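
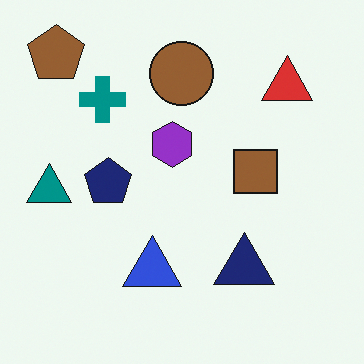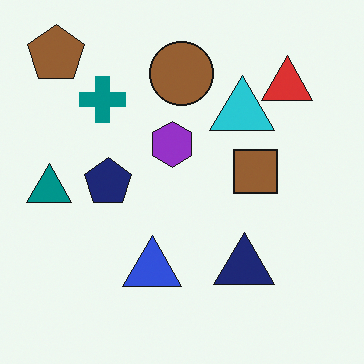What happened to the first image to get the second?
The transformation is: overlaid with an additional cyan triangle.

A cyan triangle appears in the second image that is absent from the first.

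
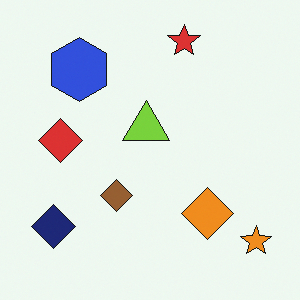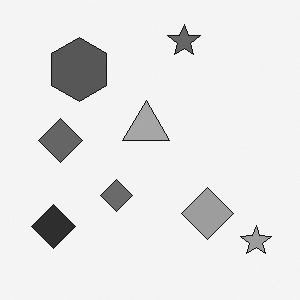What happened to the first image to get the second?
The image was converted to grayscale.

All color is removed — every shape is now a shade of grey.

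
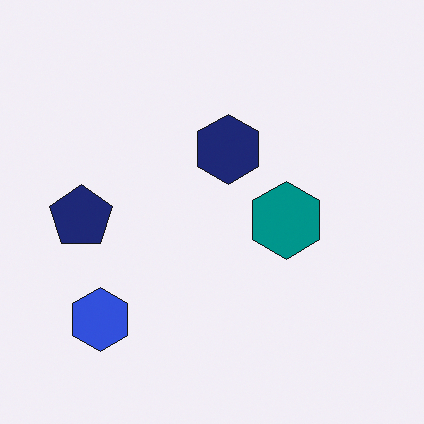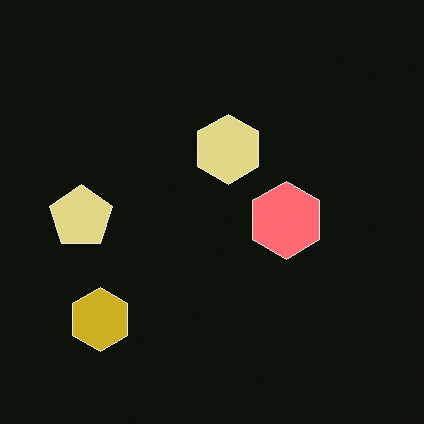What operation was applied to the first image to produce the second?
This is the original image color-inverted (negative).

The light background has become dark and every shape's color is its complement — a photographic negative.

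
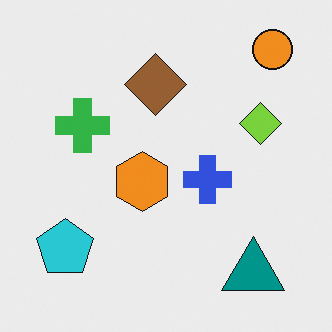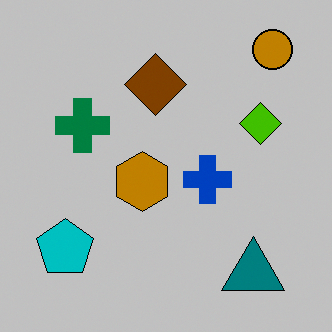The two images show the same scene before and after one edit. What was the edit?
Heavily posterized to just a handful of flat colors.

Each flat color has snapped to a coarser quantized level — most visibly, the near-white background has dropped to a flat grey.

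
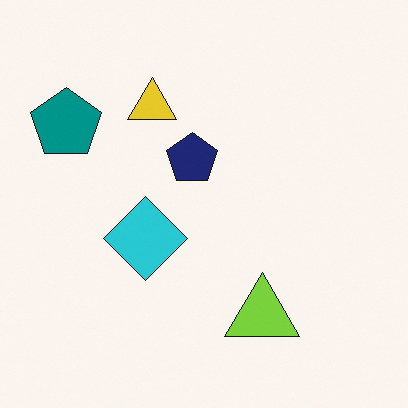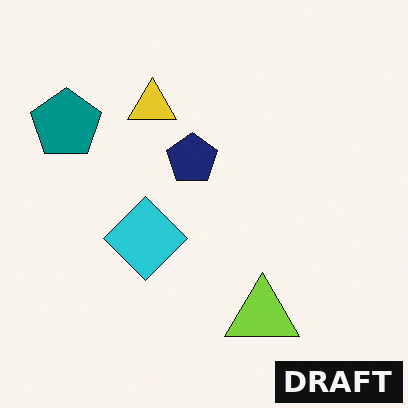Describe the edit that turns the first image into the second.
The transformation is: watermarked with the text "DRAFT" in the lower-right corner.

A dark label reading "DRAFT" appears in the lower-right corner.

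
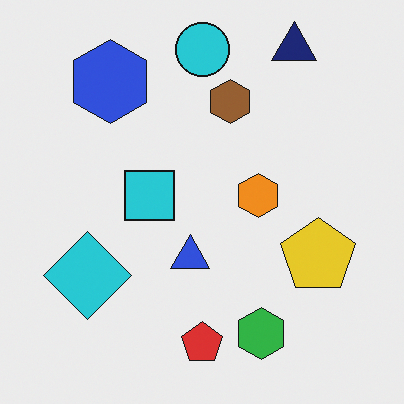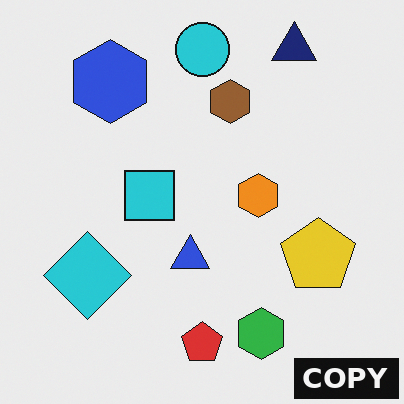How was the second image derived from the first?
It was watermarked with the text "COPY" in the lower-right corner.

A dark label reading "COPY" appears in the lower-right corner.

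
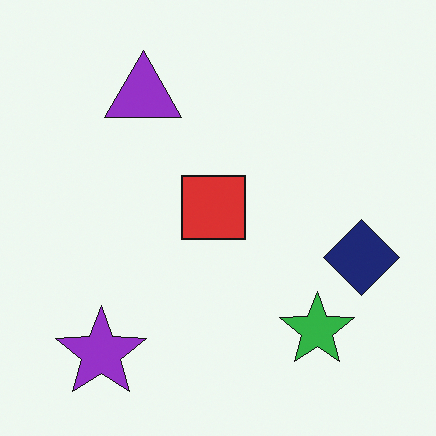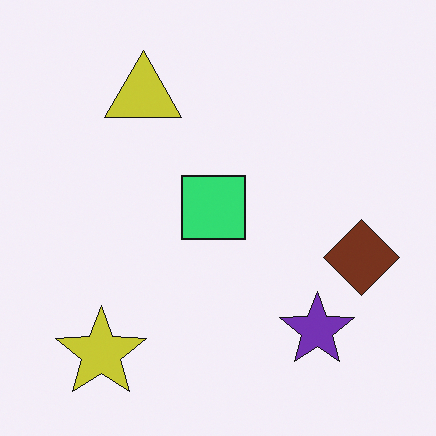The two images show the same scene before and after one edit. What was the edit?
This is the original image hue-shifted through roughly a third of the color wheel.

Every shape's color has rotated by the same amount around the hue wheel — a uniform hue shift.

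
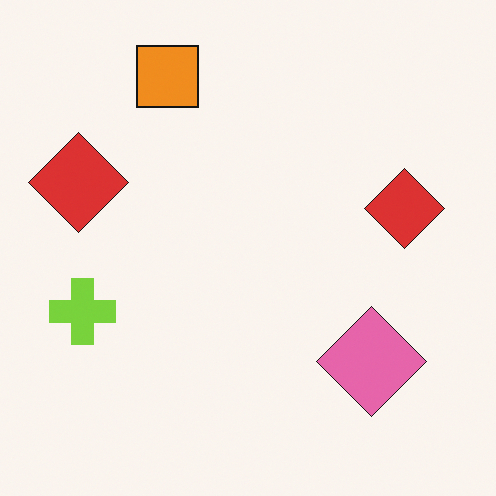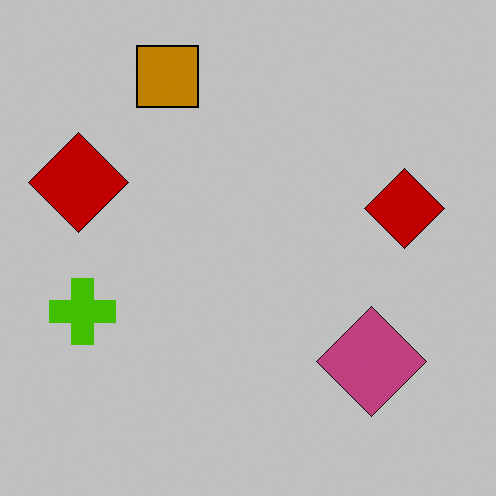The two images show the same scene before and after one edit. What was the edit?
The image was aggressively posterized.

Each flat color has snapped to a coarser quantized level — most visibly, the near-white background has dropped to a flat grey.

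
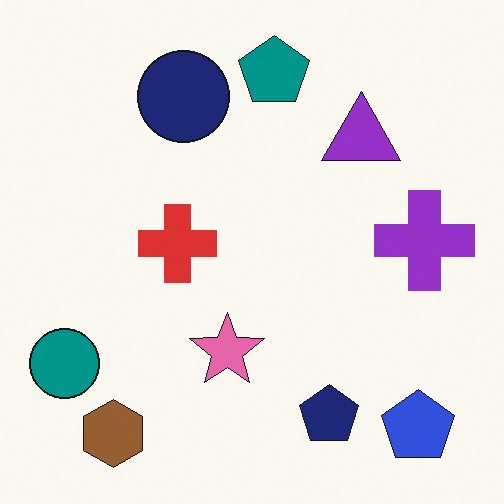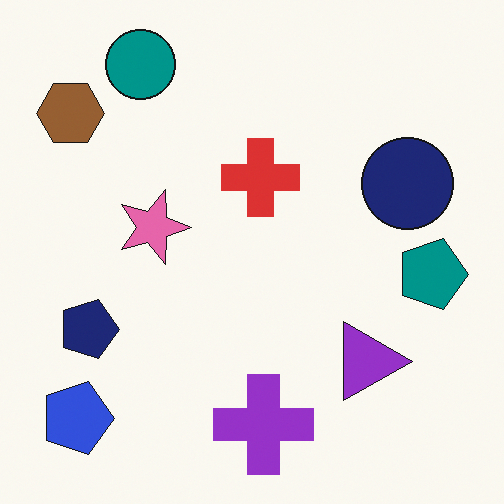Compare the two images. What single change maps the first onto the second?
The image was rotated 90° clockwise.

The blue pentagon sits in the bottom-right of the first image and the bottom-left of the second — consistent with a whole-image 90° clockwise rotation.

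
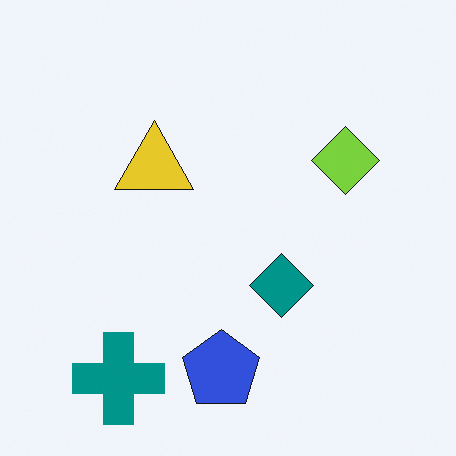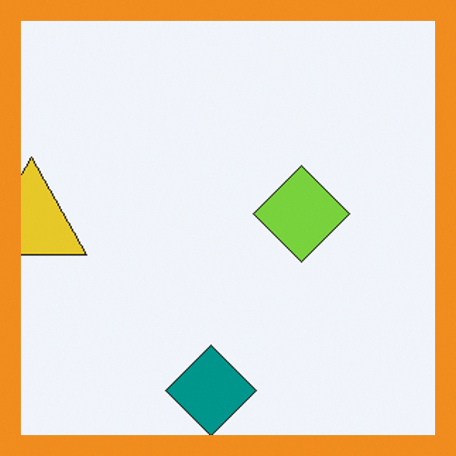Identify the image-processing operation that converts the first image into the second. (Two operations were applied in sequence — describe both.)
This is the original image cropped to a modestly smaller region and rescaled, then framed with a orange border.

The visible shapes are larger and the field of view is narrower; shapes near the original edges may be partly or wholly outside the frame — a crop-and-rescale. A solid orange frame runs around the edge of the second image, with the content slightly shrunk inside it.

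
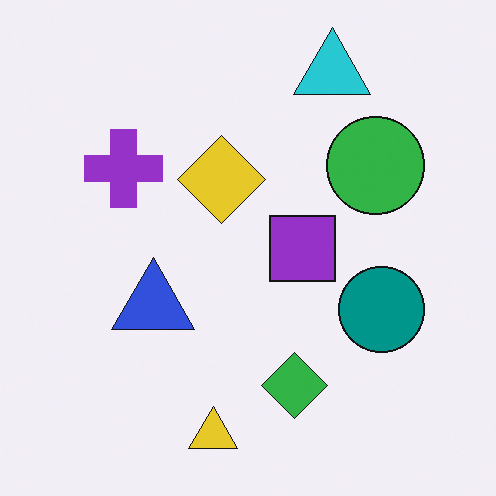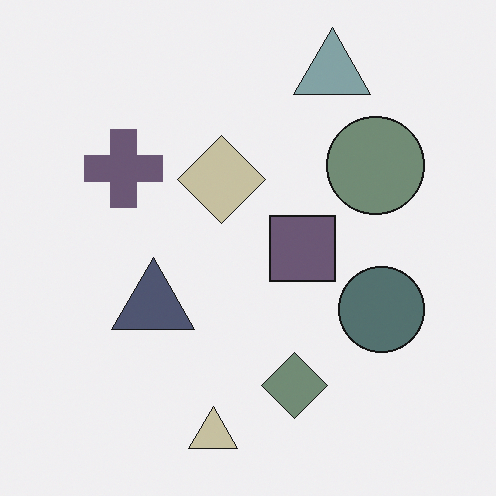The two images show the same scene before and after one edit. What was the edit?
The second image is the first heavily desaturated.

All colors are more muted and greyish — a global saturation change.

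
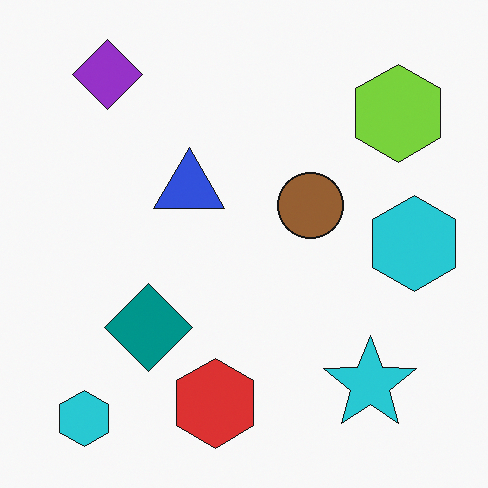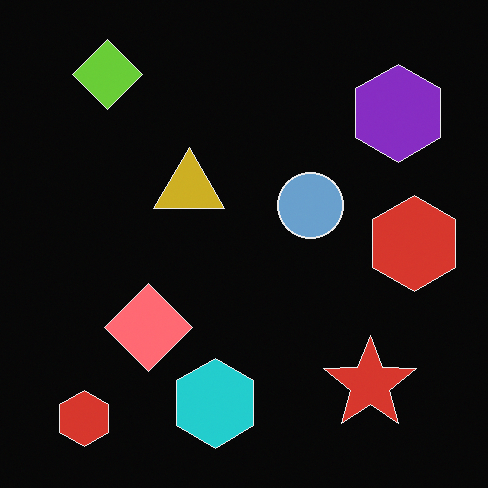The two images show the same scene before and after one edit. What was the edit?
Color-inverted (negative).

The light background has become dark and every shape's color is its complement — a photographic negative.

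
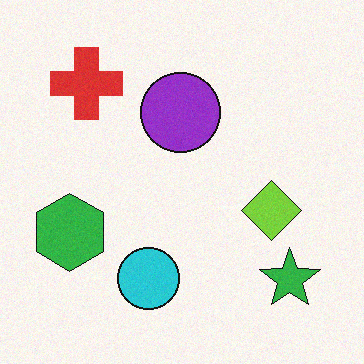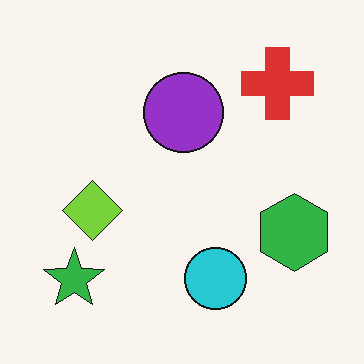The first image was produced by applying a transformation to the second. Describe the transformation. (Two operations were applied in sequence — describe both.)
The transformation is: flipped horizontally (left ↔ right), then degraded with a light layer of grain.

The green hexagon is in the right of the second image and the left of the first — shapes on opposite sides of the vertical midline have swapped in a mirror flip. Random speckle covers the whole image, including the flat background.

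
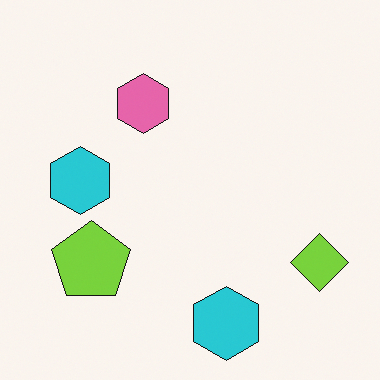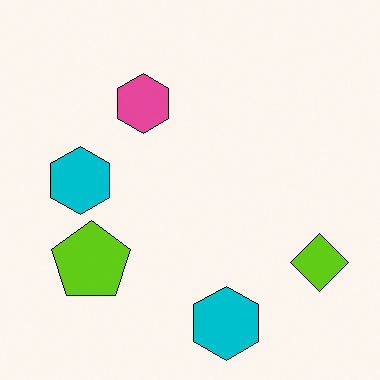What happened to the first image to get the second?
The transformation is: given slightly increased contrast.

Tones are pushed away from mid-grey across the whole image — a global contrast change.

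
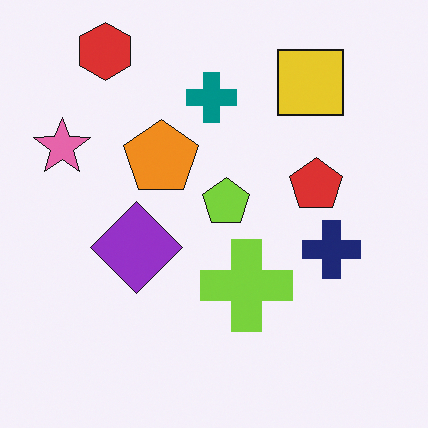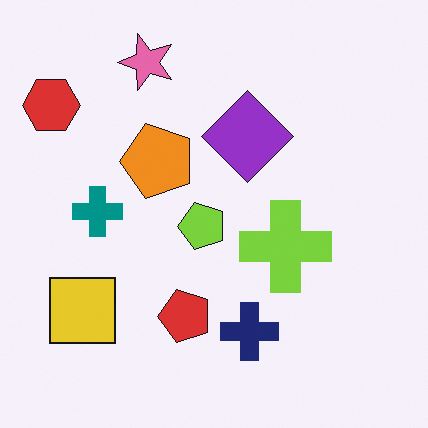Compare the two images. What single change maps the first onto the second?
The image was transposed (reflected across the top-left ↔ bottom-right diagonal).

Shapes have swapped their row and column positions — what was in the top-right is now in the bottom-left — a diagonal reflection.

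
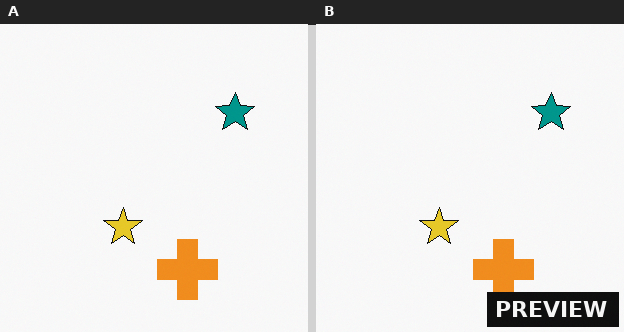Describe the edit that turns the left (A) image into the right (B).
The transformation is: watermarked with the text "PREVIEW" in the lower-right corner.

A dark label reading "PREVIEW" appears in the lower-right corner.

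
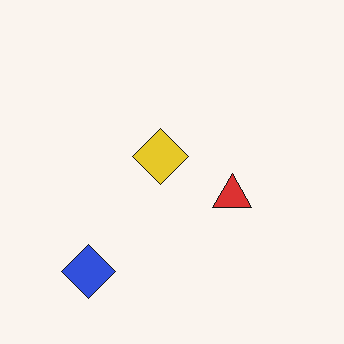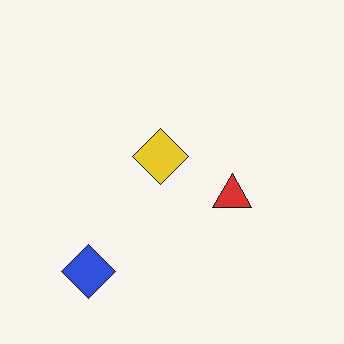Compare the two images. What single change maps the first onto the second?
The image was JPEG-compressed with visible artifacts.

Blocky 8×8 compression artifacts appear around shape edges and the flat background shows ringing — characteristic JPEG degradation.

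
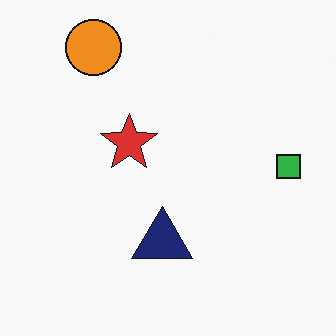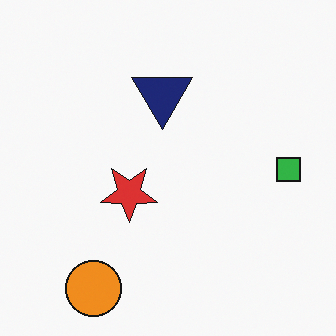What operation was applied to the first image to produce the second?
The transformation is: flipped vertically (top ↔ bottom).

The orange circle is in the top-left of the first image and the bottom-left of the second — shapes on opposite sides of the horizontal midline have swapped in a mirror flip.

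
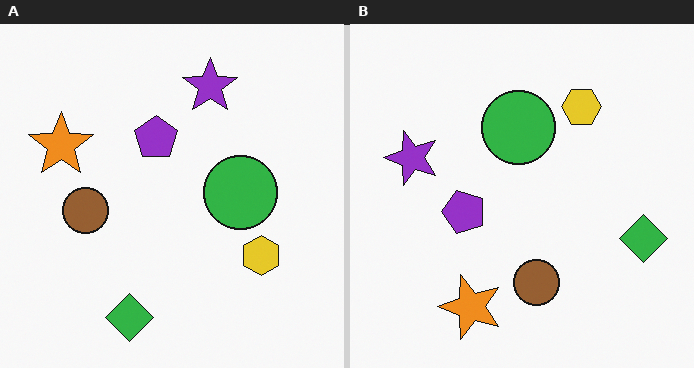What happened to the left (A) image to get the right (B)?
The right (B) image is the left (A) rotated 90° counter-clockwise.

The green diamond sits in the bottom of the left (A) image and the right of the right (B) — consistent with a whole-image 90° counter-clockwise rotation.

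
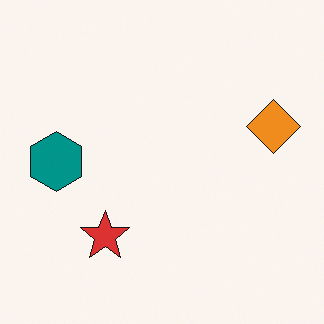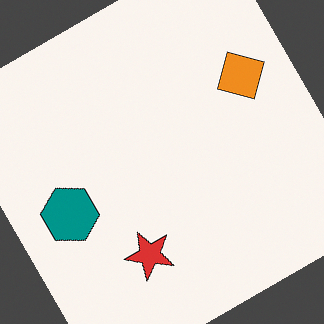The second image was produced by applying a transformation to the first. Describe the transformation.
This is the original image rotated counter-clockwise by a large amount — several tens of degrees.

Every shape is tilted by the same angle and the image corners show triangular fill wedges — a whole-image rotation by a non-right angle.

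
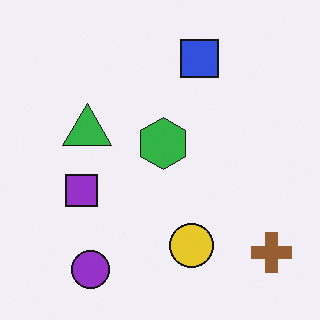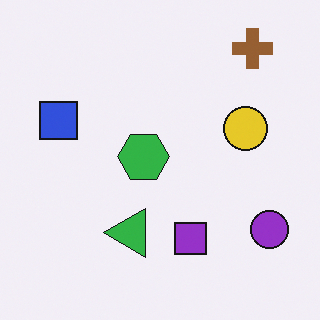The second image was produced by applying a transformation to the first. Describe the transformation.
It was rotated 90° counter-clockwise.

The brown cross sits in the bottom-right of the first image and the top-right of the second — consistent with a whole-image 90° counter-clockwise rotation.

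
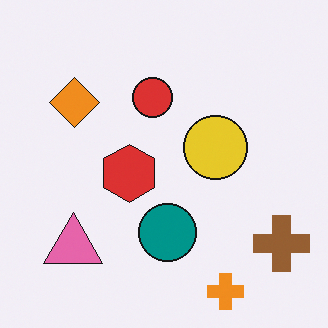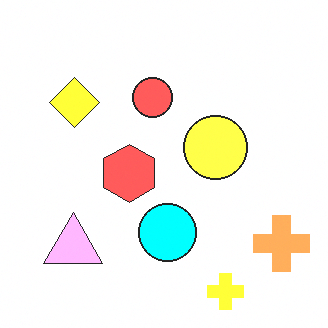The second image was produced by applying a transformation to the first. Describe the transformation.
This is the original image substantially brightened.

Every pixel — background and shapes alike — is uniformly brightened.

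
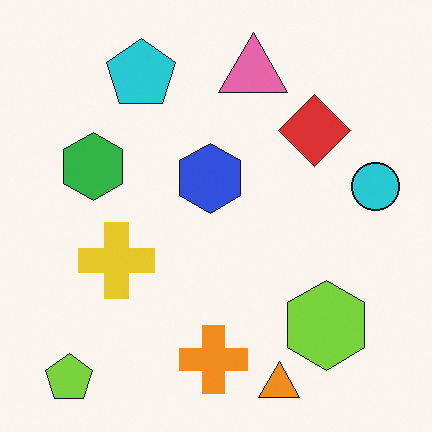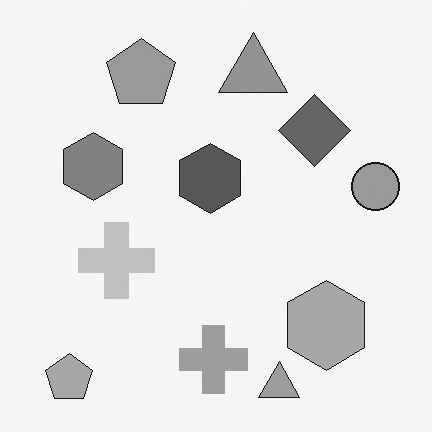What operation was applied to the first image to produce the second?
The image was converted to grayscale.

All color is removed — every shape is now a shade of grey.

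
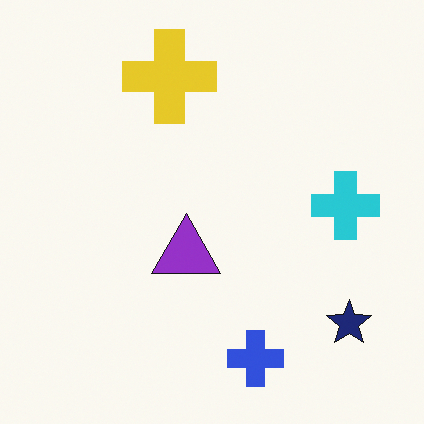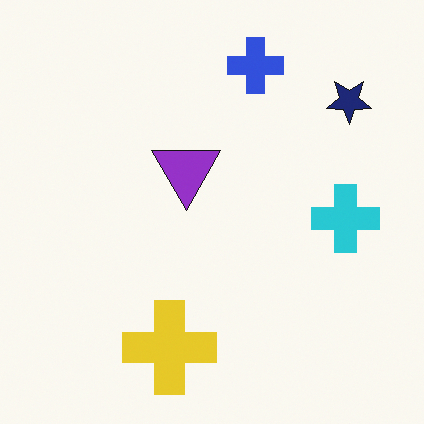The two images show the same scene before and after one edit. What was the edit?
The second image is the first flipped vertically (top ↔ bottom).

The blue cross is in the bottom of the first image and the top of the second — shapes on opposite sides of the horizontal midline have swapped in a mirror flip.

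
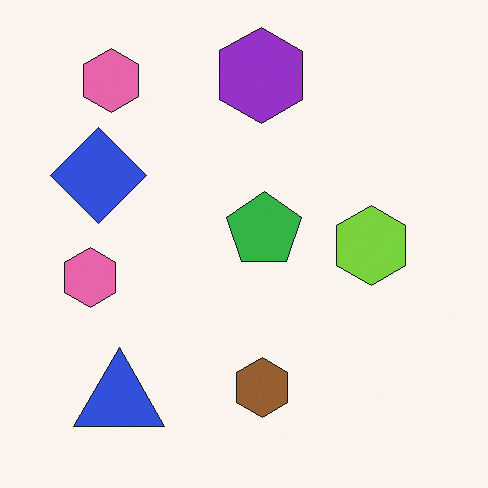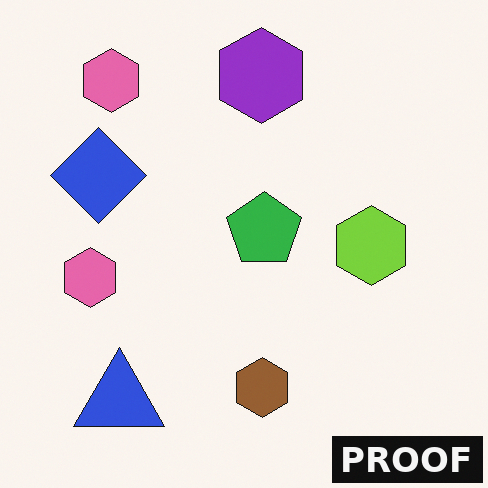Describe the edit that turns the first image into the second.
This is the original image watermarked with the text "PROOF" in the lower-right corner.

A dark label reading "PROOF" appears in the lower-right corner.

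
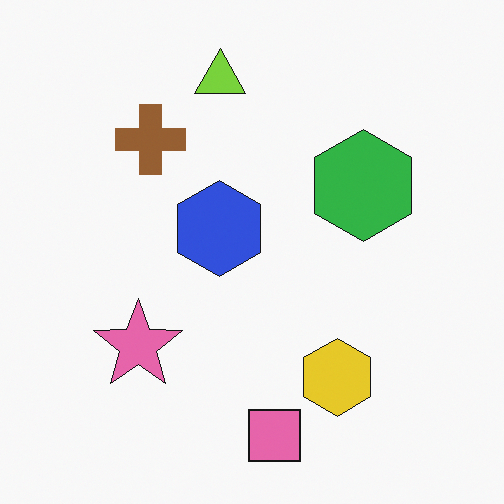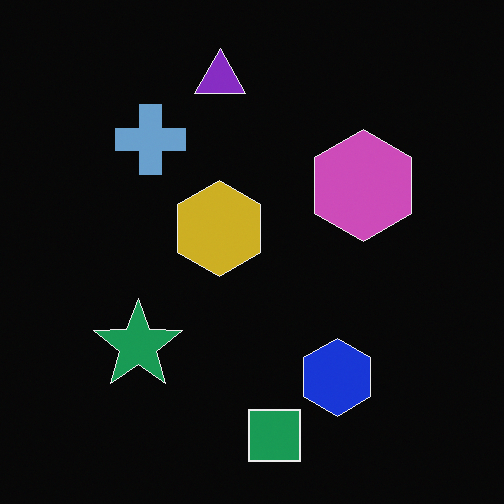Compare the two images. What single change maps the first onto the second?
The image was color-inverted (negative).

The light background has become dark and every shape's color is its complement — a photographic negative.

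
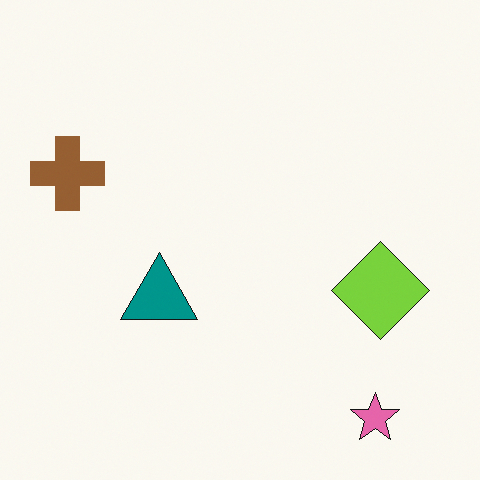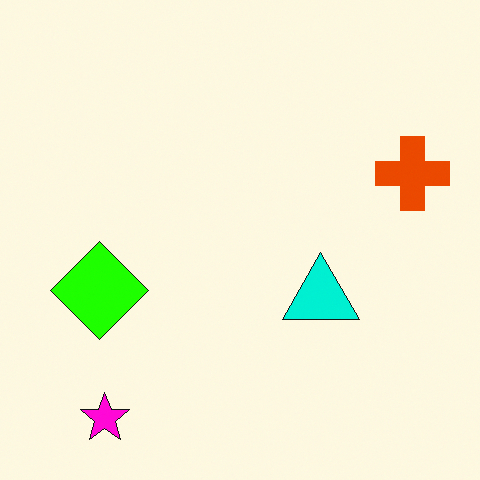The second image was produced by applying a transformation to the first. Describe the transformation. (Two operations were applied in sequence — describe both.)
The image was flipped horizontally (left ↔ right), then heavily oversaturated.

The brown cross is in the left of the first image and the right of the second — shapes on opposite sides of the vertical midline have swapped in a mirror flip. All colors are more vivid — a global saturation change.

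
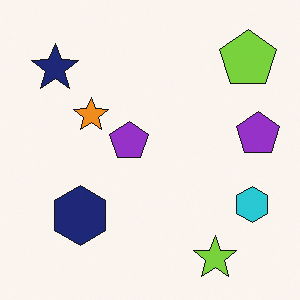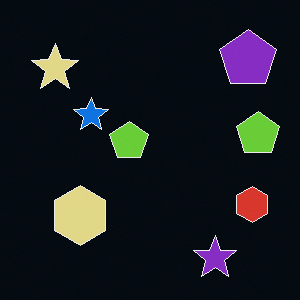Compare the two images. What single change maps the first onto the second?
The second image is the first color-inverted (negative).

The light background has become dark and every shape's color is its complement — a photographic negative.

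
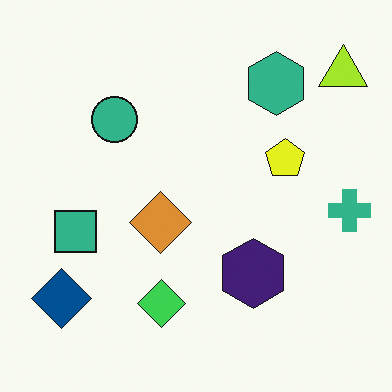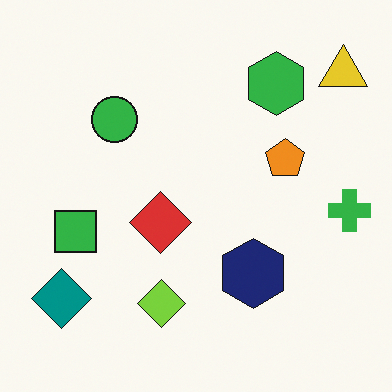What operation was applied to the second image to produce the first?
Hue-shifted slightly.

Every shape's color has rotated by the same amount around the hue wheel — a uniform hue shift.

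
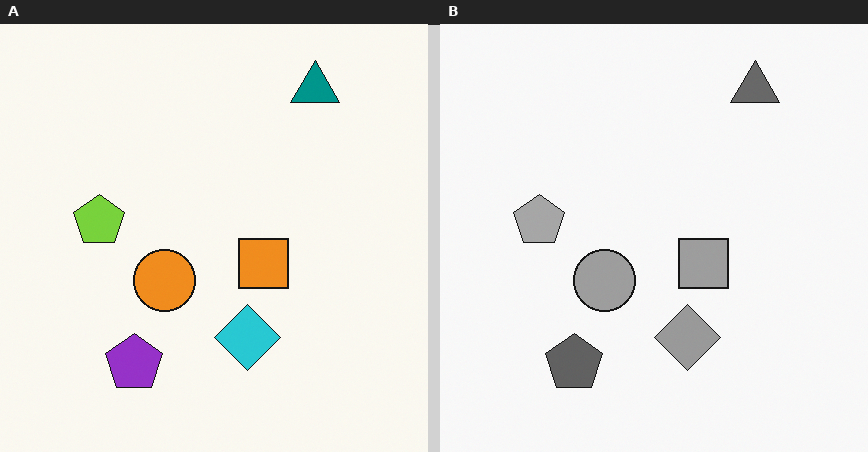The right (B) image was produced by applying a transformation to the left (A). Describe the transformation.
The right (B) image is the left (A) converted to grayscale.

All color is removed — every shape is now a shade of grey.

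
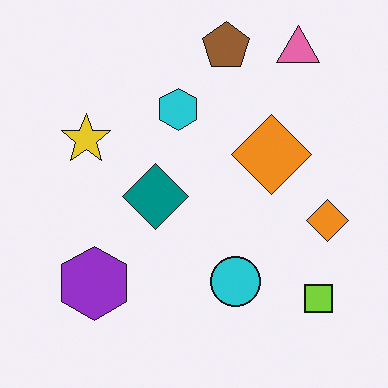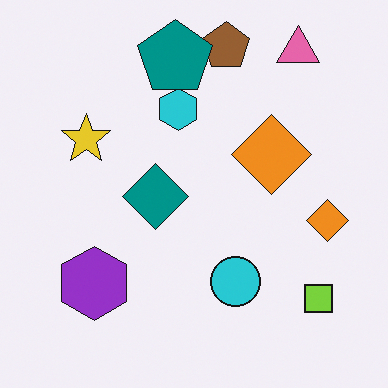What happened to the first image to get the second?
This is the original image overlaid with an additional teal pentagon.

A teal pentagon appears in the second image that is absent from the first.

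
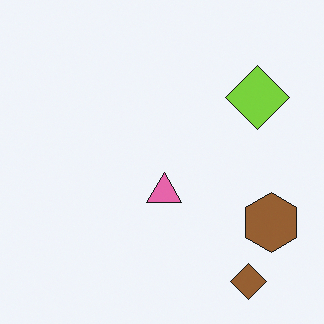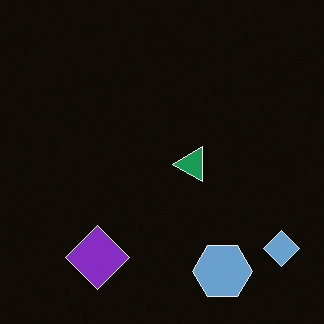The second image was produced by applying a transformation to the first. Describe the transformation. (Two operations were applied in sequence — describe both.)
This is the original image color-inverted (negative), then transposed (reflected across the top-left ↔ bottom-right diagonal).

The light background has become dark and every shape's color is its complement — a photographic negative. Shapes have swapped their row and column positions — what was in the top-right is now in the bottom-left — a diagonal reflection.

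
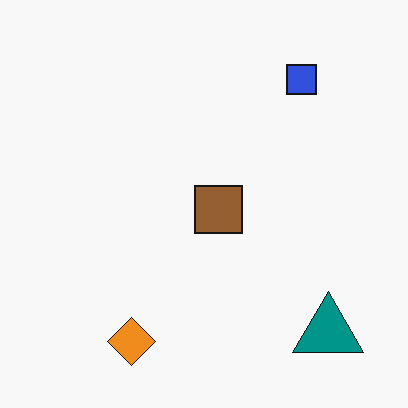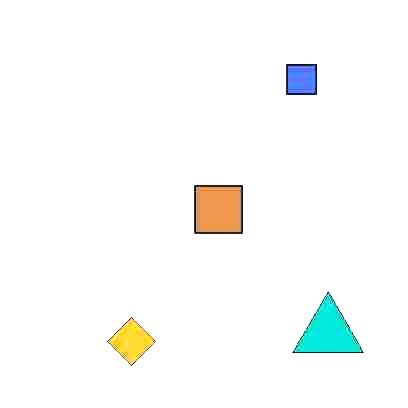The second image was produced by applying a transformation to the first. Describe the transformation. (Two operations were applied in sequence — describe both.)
Degraded with heavy JPEG compression, then substantially brightened.

Blocky 8×8 compression artifacts appear around shape edges and the flat background shows ringing — characteristic JPEG degradation. Every pixel — background and shapes alike — is uniformly brightened.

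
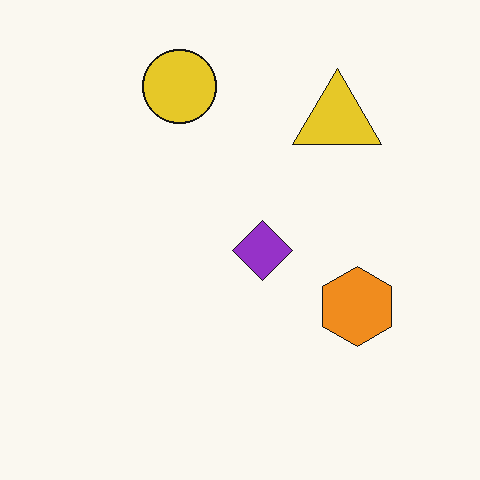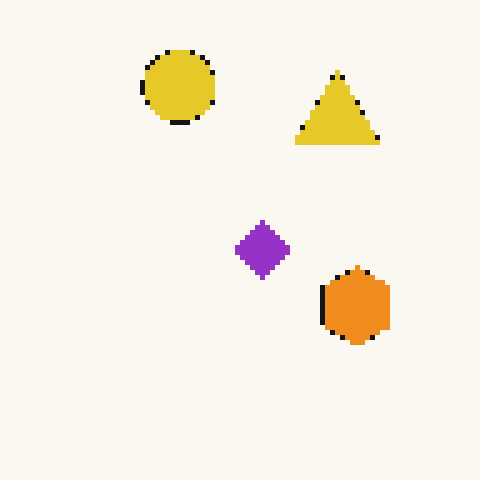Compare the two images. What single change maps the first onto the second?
The image was lightly pixelated (a mild mosaic effect).

Shapes are reduced to large square blocks; fine edges and outlines are lost — a downscale-then-upscale (mosaic) effect.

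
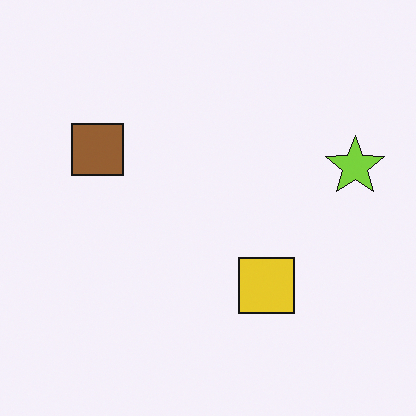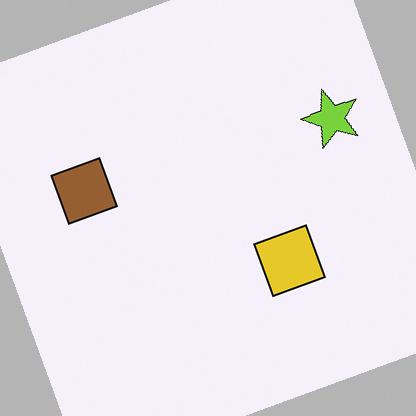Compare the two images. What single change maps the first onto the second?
The second image is the first rotated counter-clockwise by a clearly visible amount.

Every shape is tilted by the same angle and the image corners show triangular fill wedges — a whole-image rotation by a non-right angle.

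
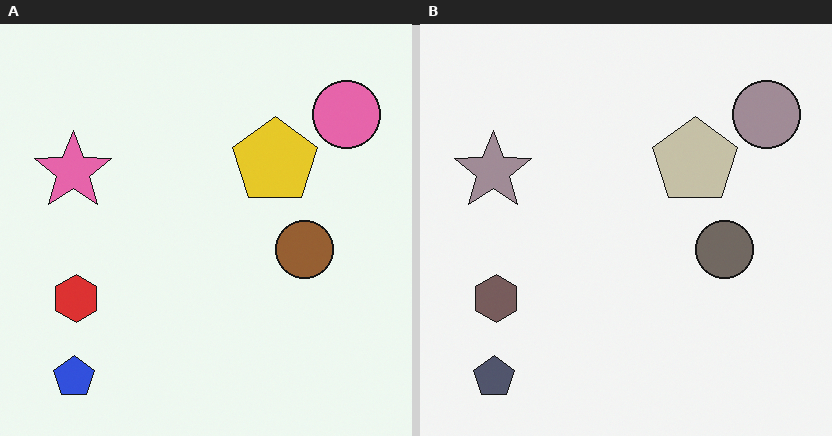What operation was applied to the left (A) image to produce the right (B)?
It was made much more muted (saturation change).

All colors are more muted and greyish — a global saturation change.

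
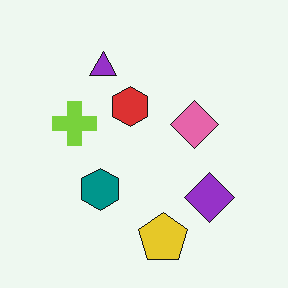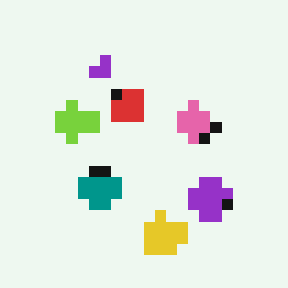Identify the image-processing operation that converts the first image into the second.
The transformation is: heavily pixelated into large blocks.

Shapes are reduced to large square blocks; fine edges and outlines are lost — a downscale-then-upscale (mosaic) effect.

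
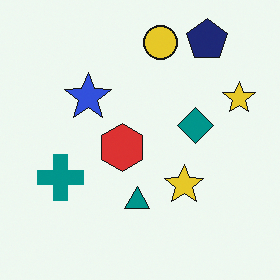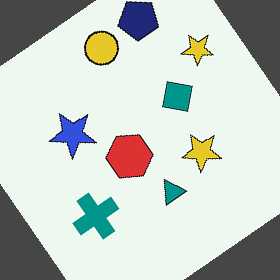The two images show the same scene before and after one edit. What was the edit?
The second image is the first rotated counter-clockwise by a large amount — several tens of degrees.

Every shape is tilted by the same angle and the image corners show triangular fill wedges — a whole-image rotation by a non-right angle.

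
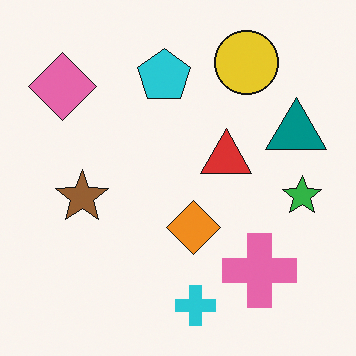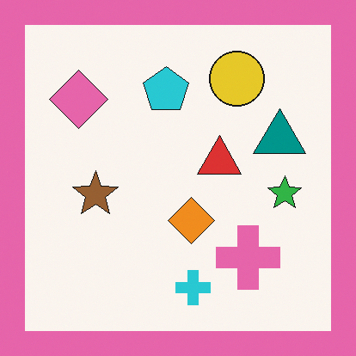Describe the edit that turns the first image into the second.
The second image is the first framed with a pink border.

A solid pink frame runs around the edge of the second image, with the content slightly shrunk inside it.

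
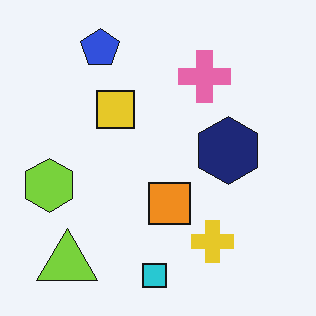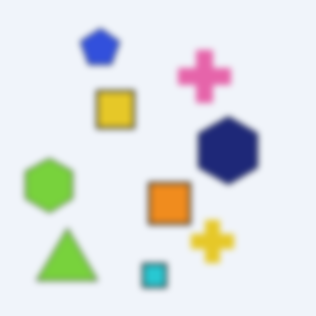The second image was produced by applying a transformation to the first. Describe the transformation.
The image was noticeably gaussian-blurred.

Shape edges and outlines are uniformly softened across the whole image.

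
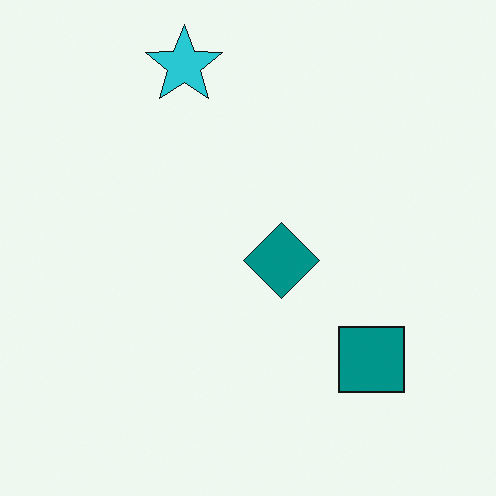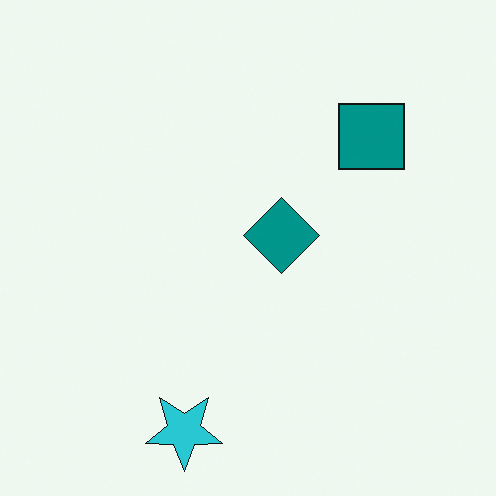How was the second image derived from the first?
The image was flipped vertically (top ↔ bottom).

The cyan star is in the top of the first image and the bottom of the second — shapes on opposite sides of the horizontal midline have swapped in a mirror flip.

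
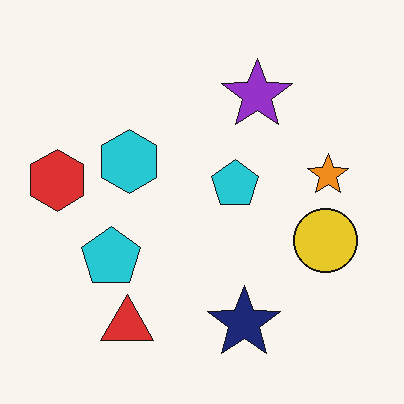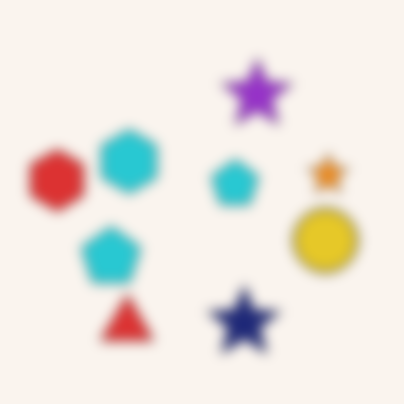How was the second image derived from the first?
The transformation is: heavily blurred.

Shape edges and outlines are uniformly softened across the whole image.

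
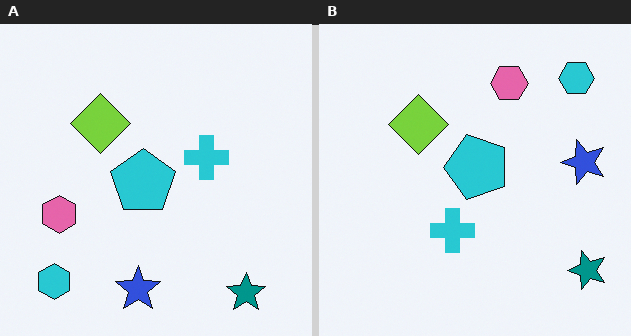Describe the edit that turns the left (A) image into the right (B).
The right (B) image is the left (A) transposed (reflected across the top-left ↔ bottom-right diagonal).

Shapes have swapped their row and column positions — what was in the top-right is now in the bottom-left — a diagonal reflection.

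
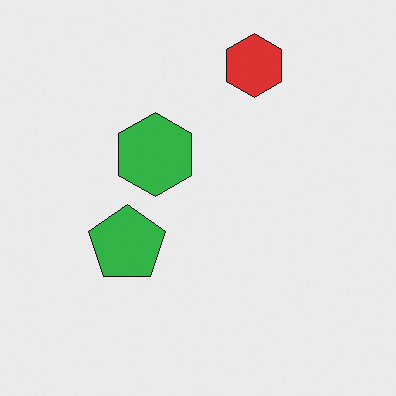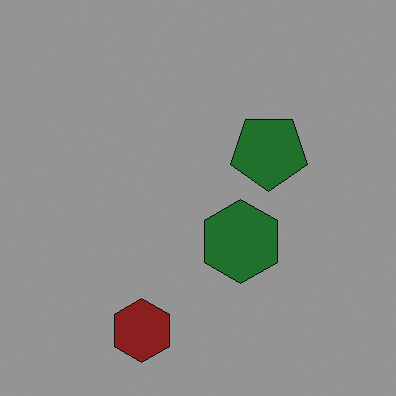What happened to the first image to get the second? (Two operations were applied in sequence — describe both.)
This is the original image rotated 180°, then noticeably darkened.

The red hexagon sits in the top of the first image and the bottom of the second — consistent with a whole-image 180° rotation. Every pixel — background and shapes alike — is uniformly darkened.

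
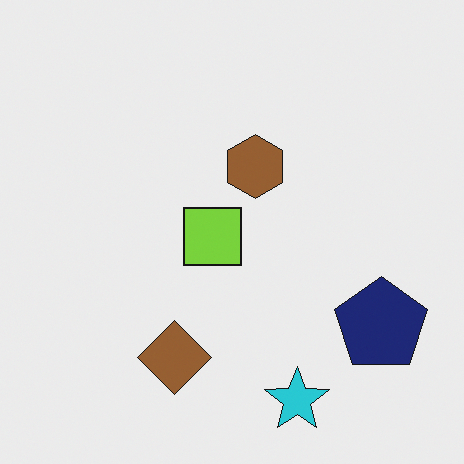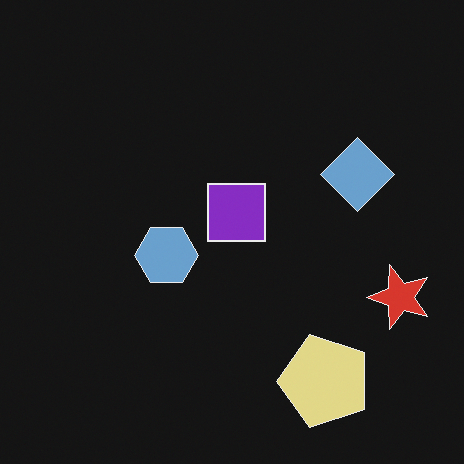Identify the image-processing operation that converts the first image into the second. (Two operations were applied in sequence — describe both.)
It was color-inverted (negative), then transposed (reflected across the top-left ↔ bottom-right diagonal).

The light background has become dark and every shape's color is its complement — a photographic negative. Shapes have swapped their row and column positions — what was in the top-right is now in the bottom-left — a diagonal reflection.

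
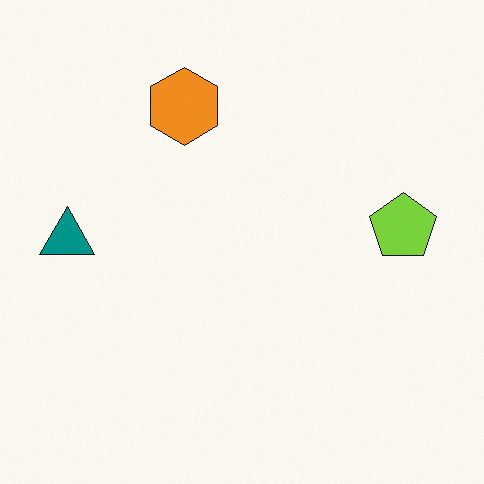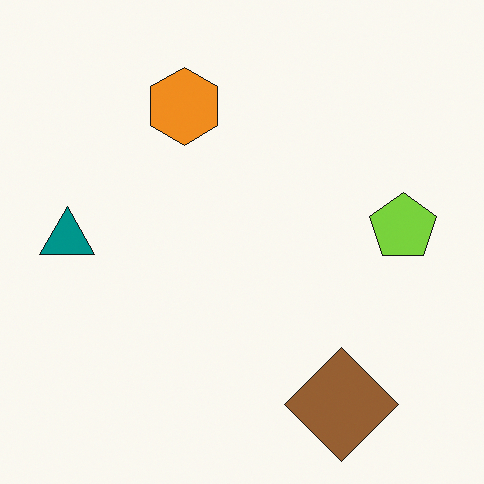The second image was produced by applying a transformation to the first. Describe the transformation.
It was overlaid with an additional brown diamond.

A brown diamond appears in the second image that is absent from the first.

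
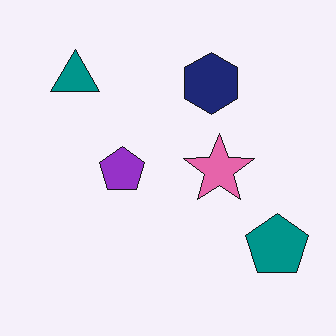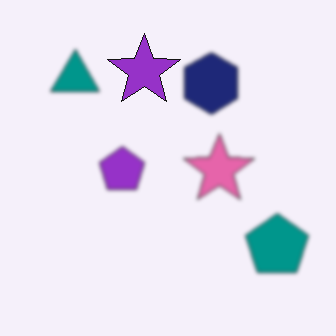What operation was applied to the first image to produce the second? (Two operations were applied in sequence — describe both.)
It was slightly softened, then overlaid with an additional purple star.

Shape edges and outlines are uniformly softened across the whole image. A purple star appears in the second image that is absent from the first.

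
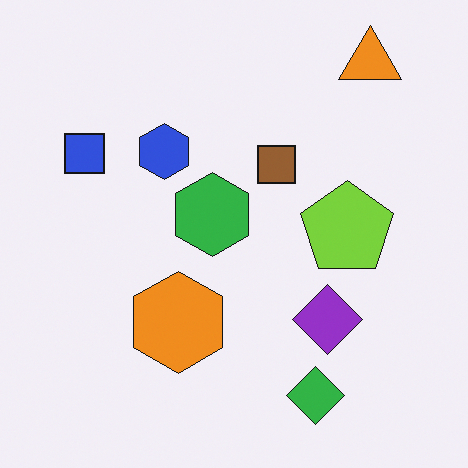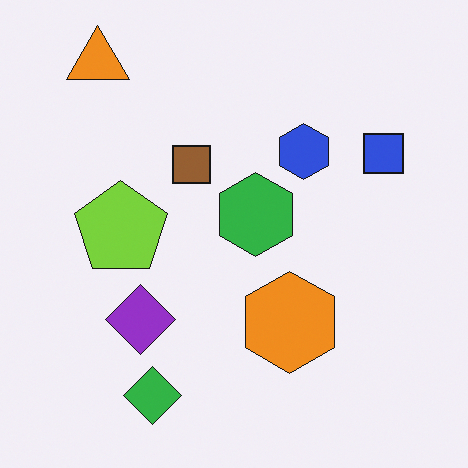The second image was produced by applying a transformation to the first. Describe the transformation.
Flipped horizontally (left ↔ right).

The blue square is in the top-left of the first image and the top-right of the second — shapes on opposite sides of the vertical midline have swapped in a mirror flip.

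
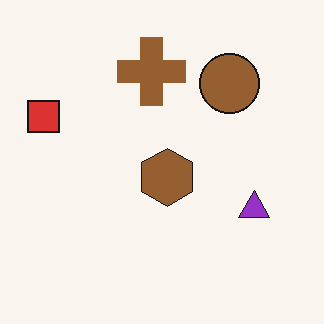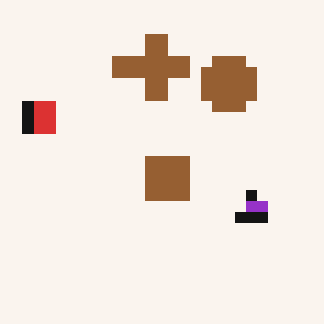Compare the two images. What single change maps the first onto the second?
The second image is the first coarsely pixelated.

Shapes are reduced to large square blocks; fine edges and outlines are lost — a downscale-then-upscale (mosaic) effect.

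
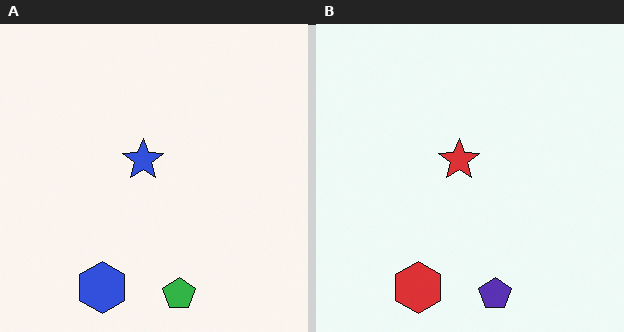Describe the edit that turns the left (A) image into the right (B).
Hue-shifted by a moderate amount.

Every shape's color has rotated by the same amount around the hue wheel — a uniform hue shift.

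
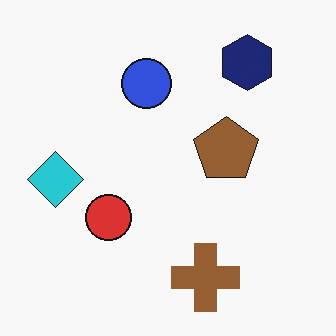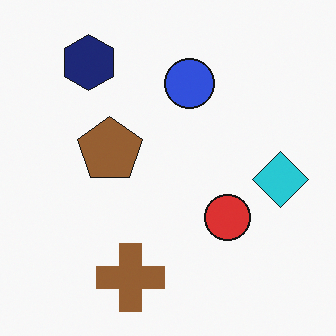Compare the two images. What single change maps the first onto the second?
This is the original image flipped horizontally (left ↔ right).

The cyan diamond is in the left of the first image and the right of the second — shapes on opposite sides of the vertical midline have swapped in a mirror flip.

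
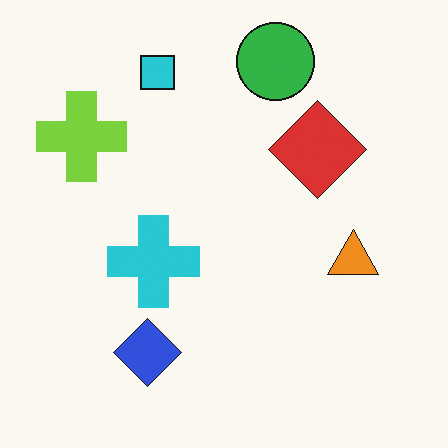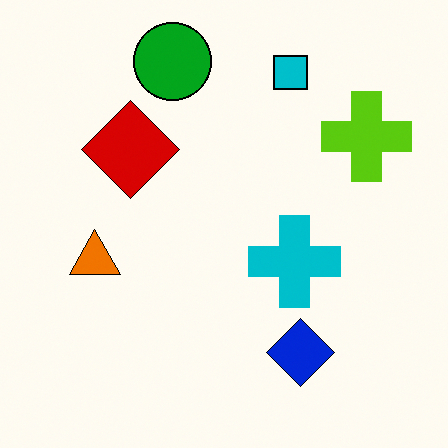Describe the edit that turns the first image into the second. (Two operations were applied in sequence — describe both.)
It was given slightly increased contrast, then flipped horizontally (left ↔ right).

Tones are pushed away from mid-grey across the whole image — a global contrast change. The lime cross is in the top-left of the first image and the top-right of the second — shapes on opposite sides of the vertical midline have swapped in a mirror flip.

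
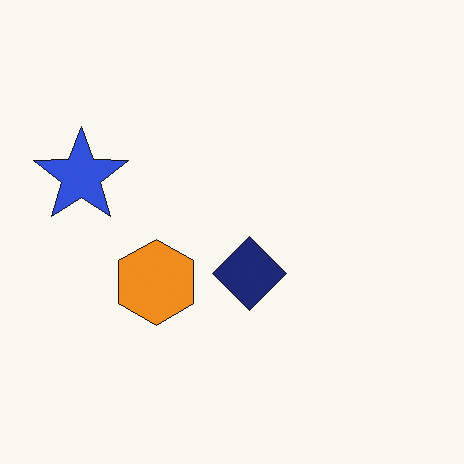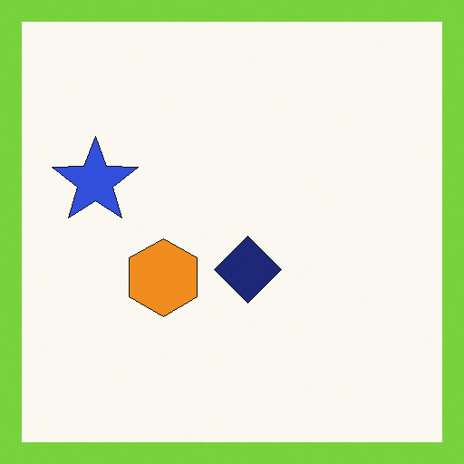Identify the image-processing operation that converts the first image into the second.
It was framed with a lime border.

A solid lime frame runs around the edge of the second image, with the content slightly shrunk inside it.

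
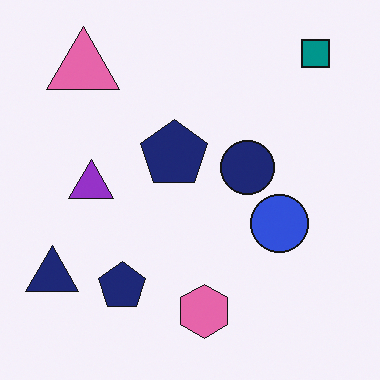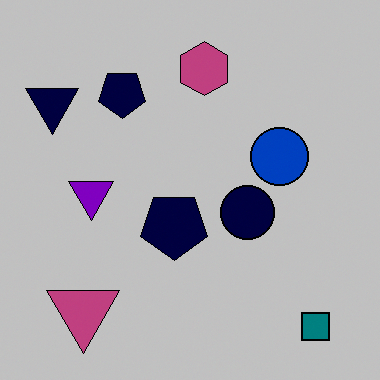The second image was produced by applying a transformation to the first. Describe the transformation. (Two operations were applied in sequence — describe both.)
It was flipped vertically (top ↔ bottom), then aggressively posterized.

The teal square is in the top-right of the first image and the bottom-right of the second — shapes on opposite sides of the horizontal midline have swapped in a mirror flip. Each flat color has snapped to a coarser quantized level — most visibly, the near-white background has dropped to a flat grey.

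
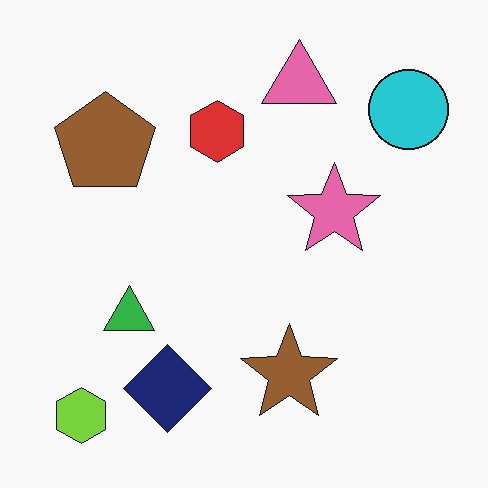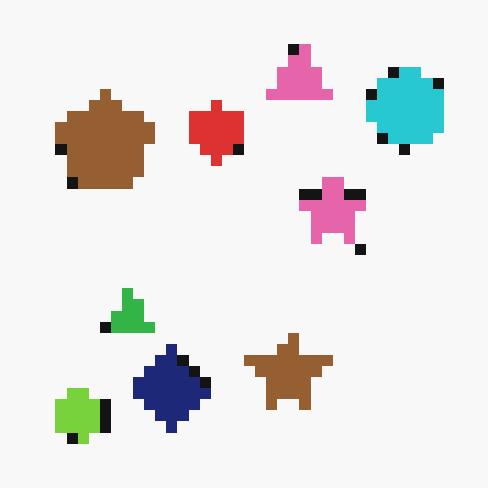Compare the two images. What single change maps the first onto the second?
The image was heavily pixelated into large blocks.

Shapes are reduced to large square blocks; fine edges and outlines are lost — a downscale-then-upscale (mosaic) effect.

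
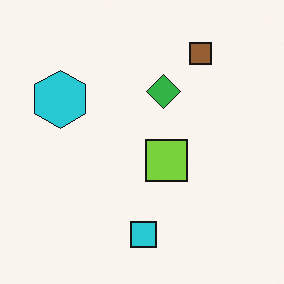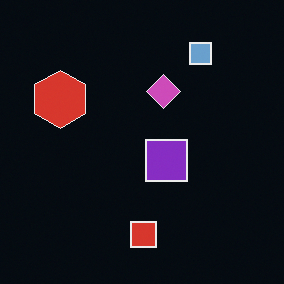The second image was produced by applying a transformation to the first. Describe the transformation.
The image was color-inverted (negative).

The light background has become dark and every shape's color is its complement — a photographic negative.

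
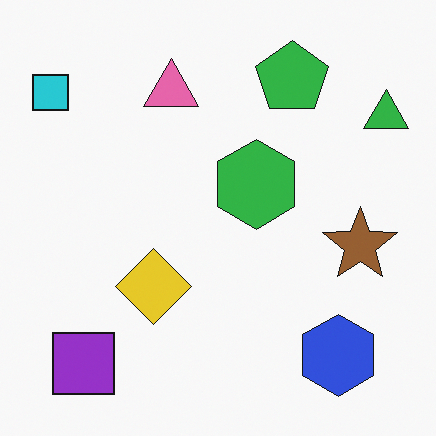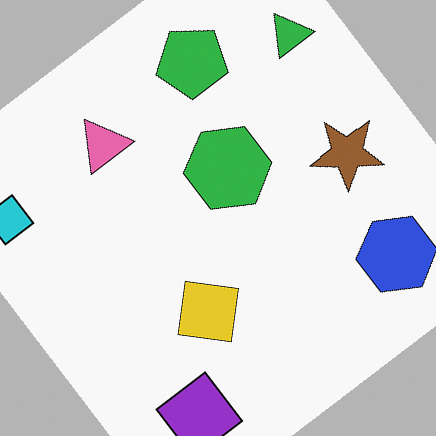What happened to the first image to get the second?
It was rotated counter-clockwise by a large amount — several tens of degrees.

Every shape is tilted by the same angle and the image corners show triangular fill wedges — a whole-image rotation by a non-right angle.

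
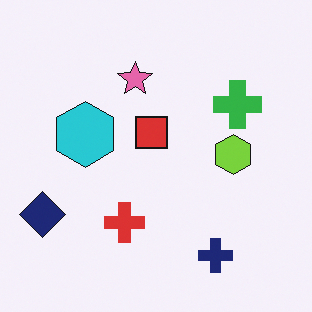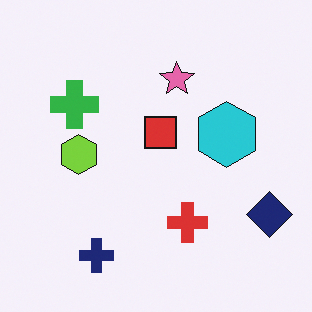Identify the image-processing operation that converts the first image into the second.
The transformation is: flipped horizontally (left ↔ right).

The navy diamond is in the bottom-left of the first image and the bottom-right of the second — shapes on opposite sides of the vertical midline have swapped in a mirror flip.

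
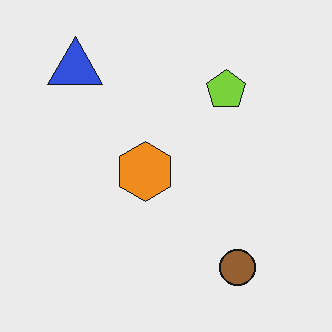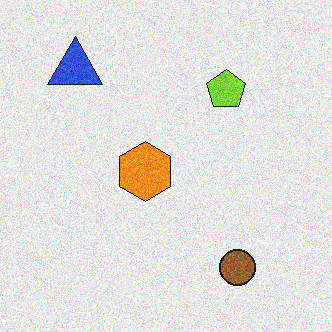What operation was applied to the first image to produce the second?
The image was degraded with moderate additive noise.

Random speckle covers the whole image, including the flat background.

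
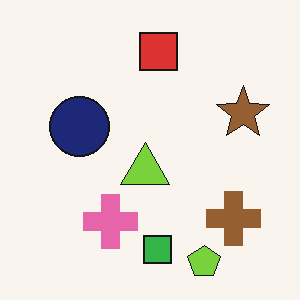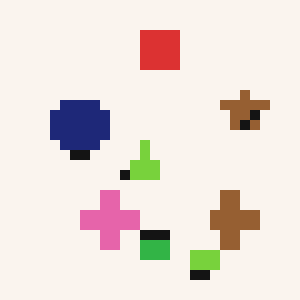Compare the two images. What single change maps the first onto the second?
The transformation is: heavily pixelated into large blocks.

Shapes are reduced to large square blocks; fine edges and outlines are lost — a downscale-then-upscale (mosaic) effect.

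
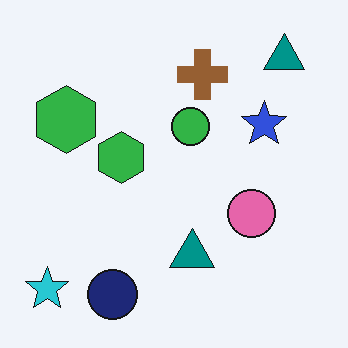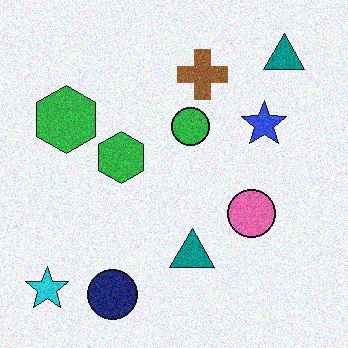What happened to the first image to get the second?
The second image is the first degraded with moderate additive noise.

Random speckle covers the whole image, including the flat background.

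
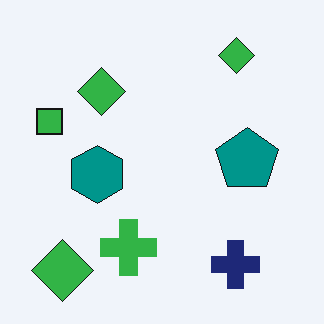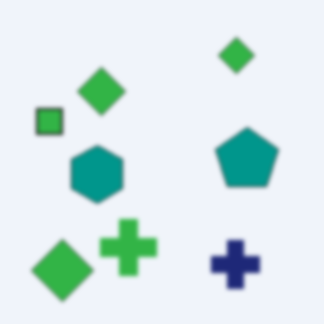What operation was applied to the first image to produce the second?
The image was given a subtle gaussian blur.

Shape edges and outlines are uniformly softened across the whole image.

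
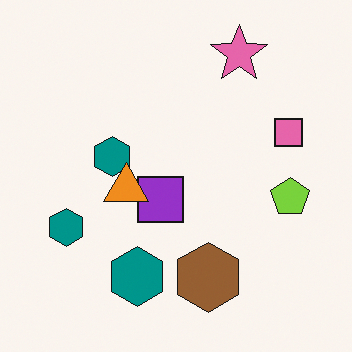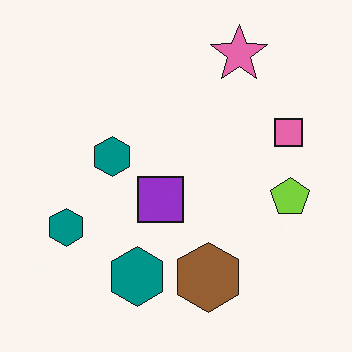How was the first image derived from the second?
The image was overlaid with an additional orange triangle.

An orange triangle appears in the first image that is absent from the second.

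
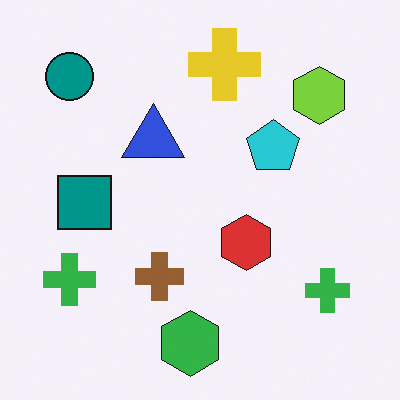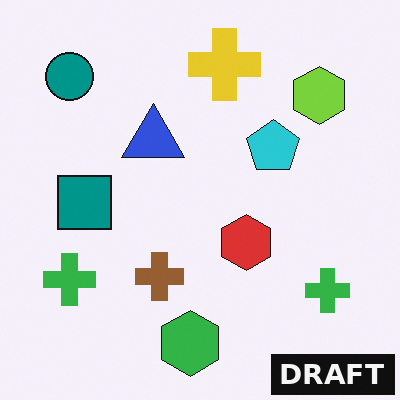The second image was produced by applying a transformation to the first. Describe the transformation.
This is the original image watermarked with the text "DRAFT" in the lower-right corner.

A dark label reading "DRAFT" appears in the lower-right corner.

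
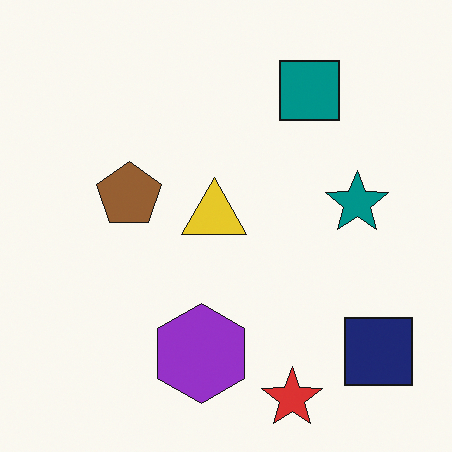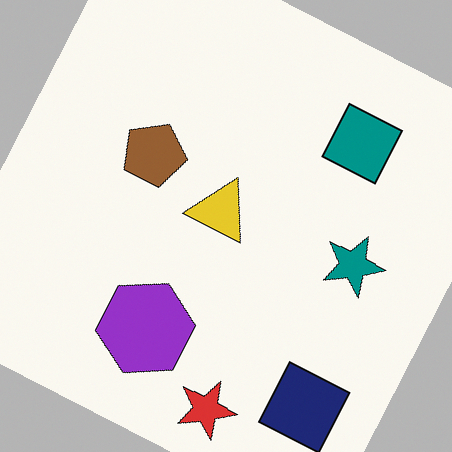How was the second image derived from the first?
The transformation is: rotated clockwise by a clearly visible amount.

Every shape is tilted by the same angle and the image corners show triangular fill wedges — a whole-image rotation by a non-right angle.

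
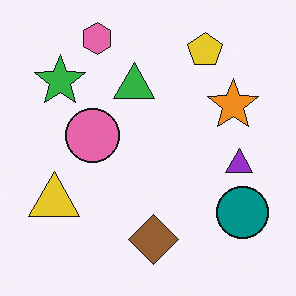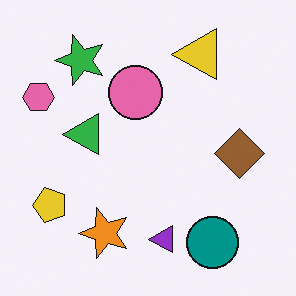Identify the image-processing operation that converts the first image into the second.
It was transposed (reflected across the top-left ↔ bottom-right diagonal).

Shapes have swapped their row and column positions — what was in the top-right is now in the bottom-left — a diagonal reflection.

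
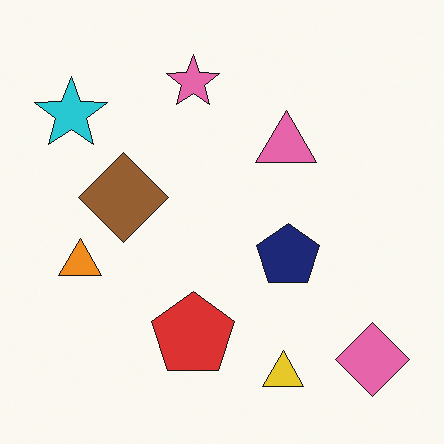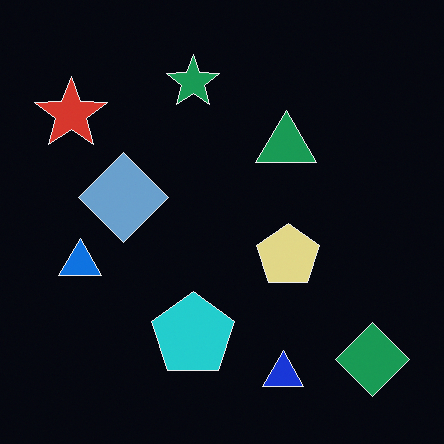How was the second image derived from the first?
The transformation is: color-inverted (negative).

The light background has become dark and every shape's color is its complement — a photographic negative.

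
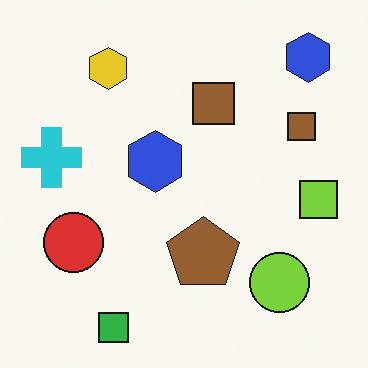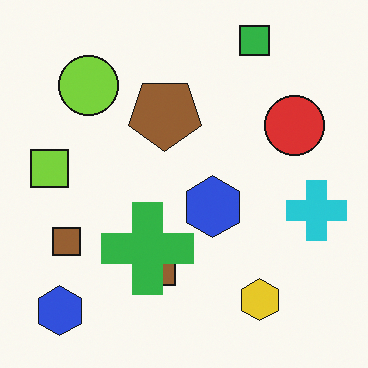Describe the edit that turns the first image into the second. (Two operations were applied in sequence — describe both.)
It was rotated 180°, then overlaid with an additional green cross.

The green square sits in the bottom-left of the first image and the top-right of the second — consistent with a whole-image 180° rotation. A green cross appears in the second image that is absent from the first.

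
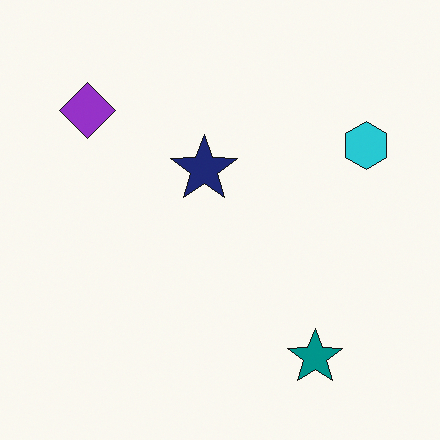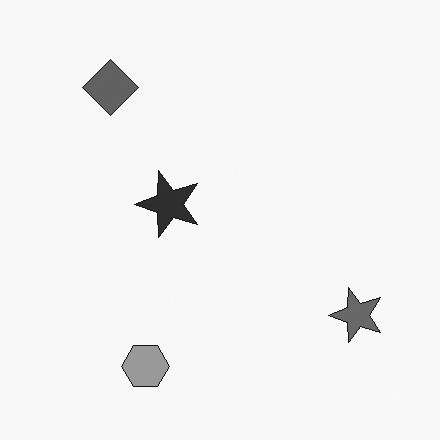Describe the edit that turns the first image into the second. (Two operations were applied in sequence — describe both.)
This is the original image transposed (reflected across the top-left ↔ bottom-right diagonal), then converted to grayscale.

Shapes have swapped their row and column positions — what was in the top-right is now in the bottom-left — a diagonal reflection. All color is removed — every shape is now a shade of grey.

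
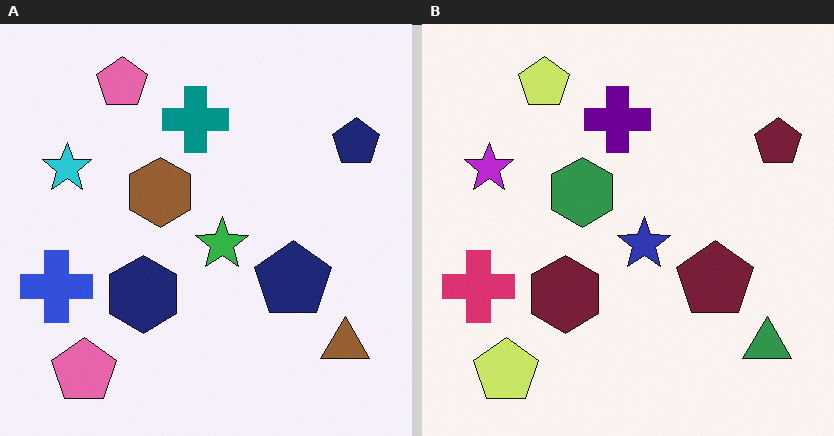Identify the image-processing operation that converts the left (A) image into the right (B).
It was hue-shifted by a moderate amount.

Every shape's color has rotated by the same amount around the hue wheel — a uniform hue shift.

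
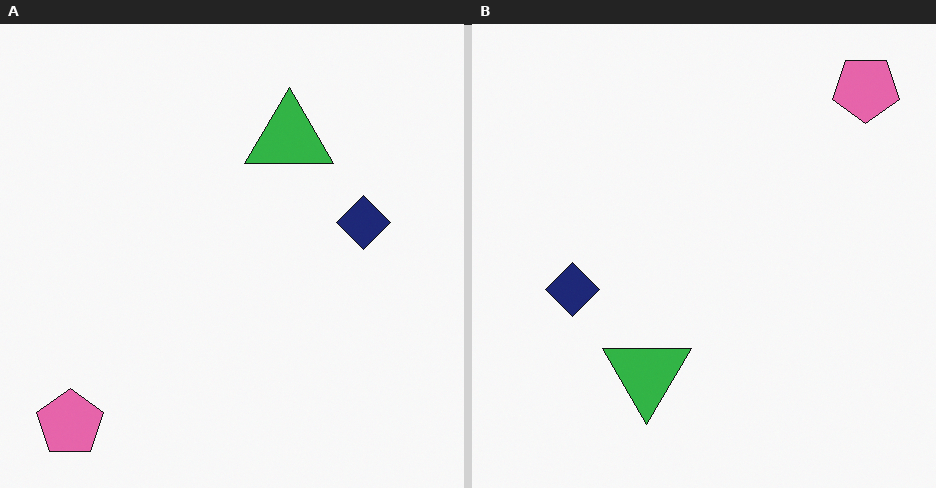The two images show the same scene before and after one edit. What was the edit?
Rotated 180°.

The pink pentagon sits in the bottom-left of the left (A) image and the top-right of the right (B) — consistent with a whole-image 180° rotation.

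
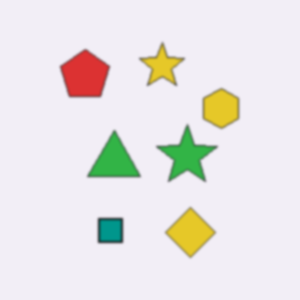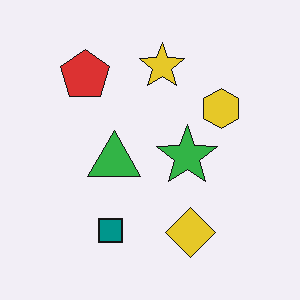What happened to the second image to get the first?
The transformation is: slightly softened.

Shape edges and outlines are uniformly softened across the whole image.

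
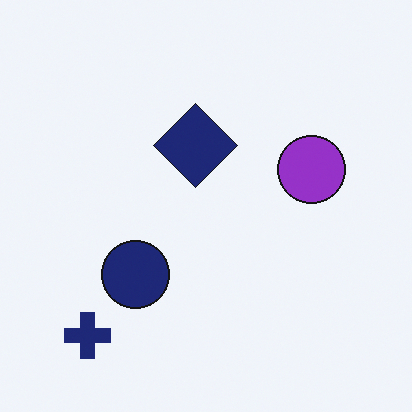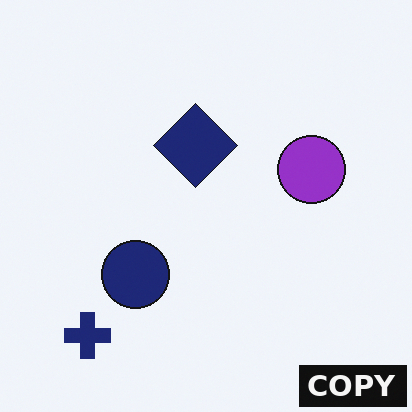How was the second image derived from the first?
The second image is the first watermarked with the text "COPY" in the lower-right corner.

A dark label reading "COPY" appears in the lower-right corner.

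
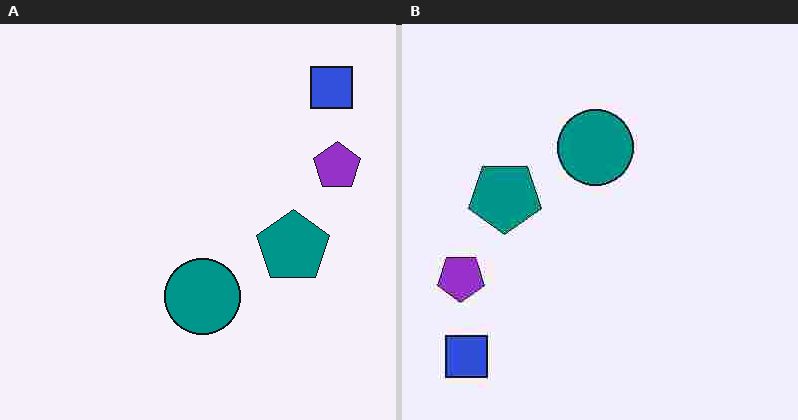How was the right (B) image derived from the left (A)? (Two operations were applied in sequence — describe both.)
Heavily JPEG-compressed with obvious blocking artifacts, then rotated 180°.

Blocky 8×8 compression artifacts appear around shape edges and the flat background shows ringing — characteristic JPEG degradation. The blue square sits in the top-right of the left (A) image and the bottom-left of the right (B) — consistent with a whole-image 180° rotation.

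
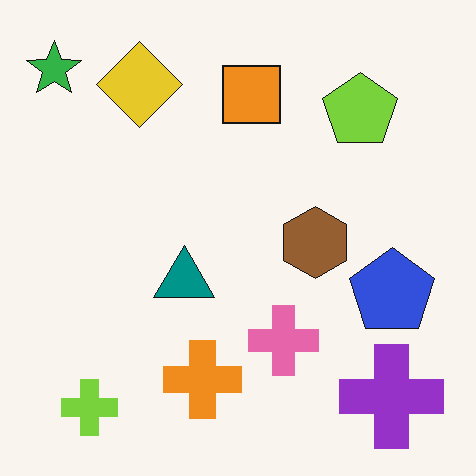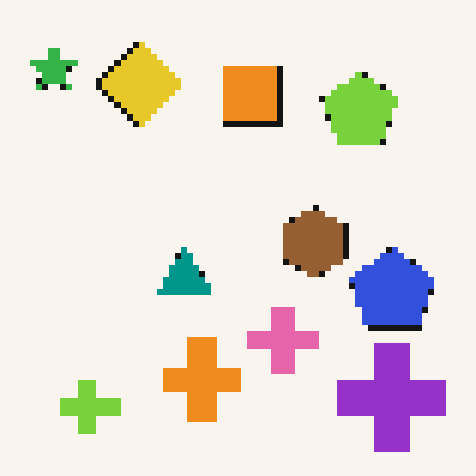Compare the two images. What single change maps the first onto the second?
The second image is the first pixelated into visible square blocks.

Shapes are reduced to large square blocks; fine edges and outlines are lost — a downscale-then-upscale (mosaic) effect.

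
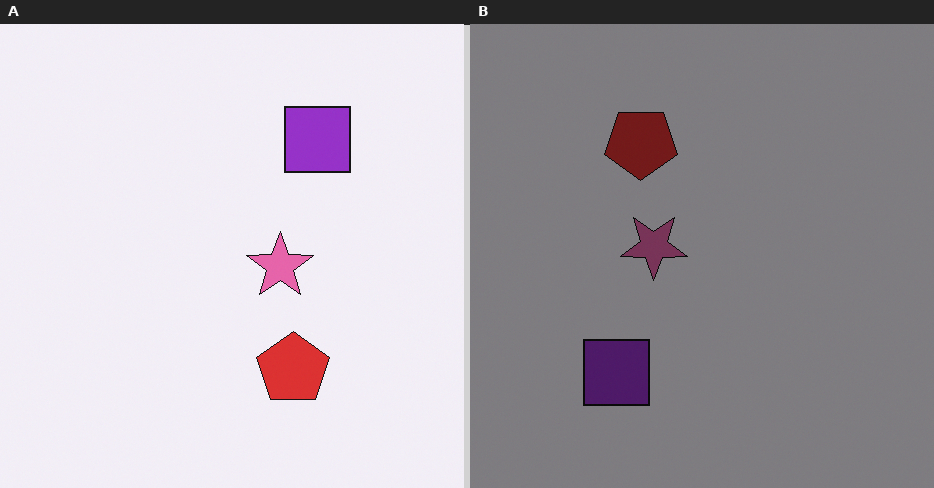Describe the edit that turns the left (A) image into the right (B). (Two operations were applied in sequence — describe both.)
The right (B) image is the left (A) rotated 180°, then noticeably darkened.

The purple square sits in the top-right of the left (A) image and the bottom-left of the right (B) — consistent with a whole-image 180° rotation. Every pixel — background and shapes alike — is uniformly darkened.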